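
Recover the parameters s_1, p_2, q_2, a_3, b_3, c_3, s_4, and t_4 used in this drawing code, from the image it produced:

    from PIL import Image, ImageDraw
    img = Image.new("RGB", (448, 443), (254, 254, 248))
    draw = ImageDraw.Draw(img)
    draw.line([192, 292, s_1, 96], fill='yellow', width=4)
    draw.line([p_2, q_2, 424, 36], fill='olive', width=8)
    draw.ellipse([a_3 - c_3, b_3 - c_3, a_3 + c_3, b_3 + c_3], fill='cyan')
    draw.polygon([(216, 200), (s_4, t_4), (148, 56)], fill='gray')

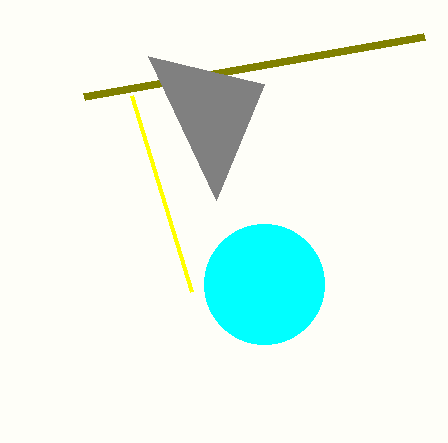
s_1 = 132, p_2 = 84, q_2 = 96, a_3 = 264, b_3 = 284, c_3 = 60, s_4 = 264, t_4 = 84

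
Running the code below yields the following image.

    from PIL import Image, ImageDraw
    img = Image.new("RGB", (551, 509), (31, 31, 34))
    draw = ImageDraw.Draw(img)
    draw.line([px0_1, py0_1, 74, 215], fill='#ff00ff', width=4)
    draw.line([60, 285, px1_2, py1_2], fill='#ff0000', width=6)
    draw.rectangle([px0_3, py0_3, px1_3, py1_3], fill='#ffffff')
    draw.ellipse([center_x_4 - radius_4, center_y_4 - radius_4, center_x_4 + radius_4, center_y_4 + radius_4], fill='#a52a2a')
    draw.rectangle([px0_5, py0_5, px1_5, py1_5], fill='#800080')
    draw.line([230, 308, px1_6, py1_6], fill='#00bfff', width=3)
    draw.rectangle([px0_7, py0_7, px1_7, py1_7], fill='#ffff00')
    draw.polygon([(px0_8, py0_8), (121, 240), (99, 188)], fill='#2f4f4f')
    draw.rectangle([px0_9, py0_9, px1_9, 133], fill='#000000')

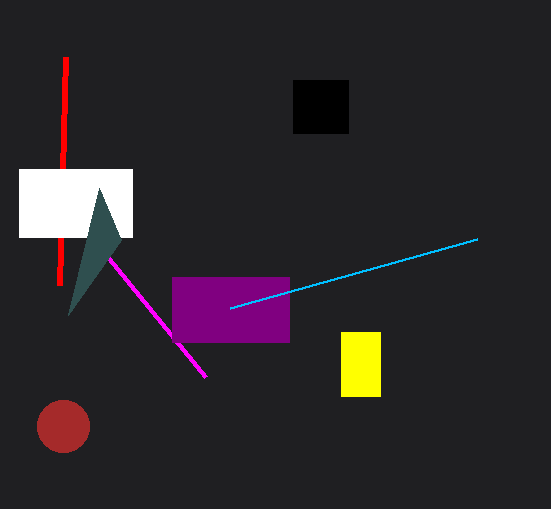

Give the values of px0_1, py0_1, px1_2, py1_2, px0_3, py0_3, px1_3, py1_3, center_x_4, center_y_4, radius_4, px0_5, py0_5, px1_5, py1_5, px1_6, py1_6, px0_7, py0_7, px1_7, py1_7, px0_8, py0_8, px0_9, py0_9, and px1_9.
px0_1 = 206; py0_1 = 377; px1_2 = 66; py1_2 = 57; px0_3 = 19; py0_3 = 169; px1_3 = 132; py1_3 = 237; center_x_4 = 63; center_y_4 = 426; radius_4 = 26; px0_5 = 172; py0_5 = 277; px1_5 = 289; py1_5 = 342; px1_6 = 477; py1_6 = 239; px0_7 = 341; py0_7 = 332; px1_7 = 380; py1_7 = 396; px0_8 = 68; py0_8 = 315; px0_9 = 293; py0_9 = 80; px1_9 = 348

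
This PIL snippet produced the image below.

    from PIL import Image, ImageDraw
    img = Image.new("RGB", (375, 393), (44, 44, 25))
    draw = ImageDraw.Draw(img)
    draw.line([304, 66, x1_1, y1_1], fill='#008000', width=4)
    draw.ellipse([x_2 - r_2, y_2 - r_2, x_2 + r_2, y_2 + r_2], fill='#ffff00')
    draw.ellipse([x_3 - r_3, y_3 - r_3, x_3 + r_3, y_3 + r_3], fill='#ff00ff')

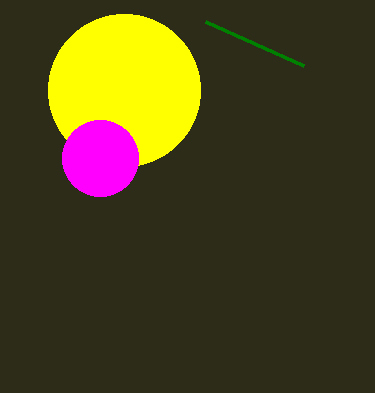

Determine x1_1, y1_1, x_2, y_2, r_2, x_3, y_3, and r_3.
x1_1 = 206
y1_1 = 22
x_2 = 124
y_2 = 90
r_2 = 76
x_3 = 100
y_3 = 158
r_3 = 38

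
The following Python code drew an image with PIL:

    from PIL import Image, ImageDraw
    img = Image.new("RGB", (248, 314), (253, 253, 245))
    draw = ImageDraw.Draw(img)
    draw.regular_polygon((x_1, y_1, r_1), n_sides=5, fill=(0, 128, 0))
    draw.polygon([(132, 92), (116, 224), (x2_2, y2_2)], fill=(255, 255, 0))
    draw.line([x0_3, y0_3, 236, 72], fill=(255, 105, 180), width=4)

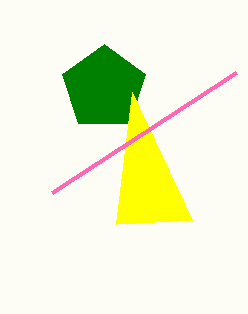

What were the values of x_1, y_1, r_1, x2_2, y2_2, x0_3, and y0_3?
x_1 = 104
y_1 = 88
r_1 = 44
x2_2 = 192
y2_2 = 220
x0_3 = 52
y0_3 = 192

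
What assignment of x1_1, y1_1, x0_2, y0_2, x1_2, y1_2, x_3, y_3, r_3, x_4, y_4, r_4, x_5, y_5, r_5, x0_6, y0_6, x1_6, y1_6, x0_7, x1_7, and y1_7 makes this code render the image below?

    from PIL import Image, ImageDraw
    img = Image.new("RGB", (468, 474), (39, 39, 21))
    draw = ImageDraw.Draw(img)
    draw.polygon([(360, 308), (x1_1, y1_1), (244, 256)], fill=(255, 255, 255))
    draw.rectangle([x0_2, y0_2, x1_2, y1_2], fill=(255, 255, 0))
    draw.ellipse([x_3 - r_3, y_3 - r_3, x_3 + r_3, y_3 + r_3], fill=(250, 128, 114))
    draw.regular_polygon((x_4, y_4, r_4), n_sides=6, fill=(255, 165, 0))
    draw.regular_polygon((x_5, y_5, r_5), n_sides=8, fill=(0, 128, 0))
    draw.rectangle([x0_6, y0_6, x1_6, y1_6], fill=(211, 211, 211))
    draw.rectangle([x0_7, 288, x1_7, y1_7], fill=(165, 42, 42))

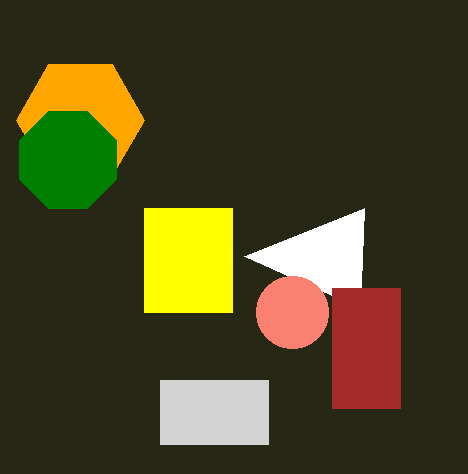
x1_1 = 364, y1_1 = 208, x0_2 = 144, y0_2 = 208, x1_2 = 232, y1_2 = 312, x_3 = 292, y_3 = 312, r_3 = 36, x_4 = 80, y_4 = 120, r_4 = 64, x_5 = 68, y_5 = 160, r_5 = 52, x0_6 = 160, y0_6 = 380, x1_6 = 268, y1_6 = 444, x0_7 = 332, x1_7 = 400, y1_7 = 408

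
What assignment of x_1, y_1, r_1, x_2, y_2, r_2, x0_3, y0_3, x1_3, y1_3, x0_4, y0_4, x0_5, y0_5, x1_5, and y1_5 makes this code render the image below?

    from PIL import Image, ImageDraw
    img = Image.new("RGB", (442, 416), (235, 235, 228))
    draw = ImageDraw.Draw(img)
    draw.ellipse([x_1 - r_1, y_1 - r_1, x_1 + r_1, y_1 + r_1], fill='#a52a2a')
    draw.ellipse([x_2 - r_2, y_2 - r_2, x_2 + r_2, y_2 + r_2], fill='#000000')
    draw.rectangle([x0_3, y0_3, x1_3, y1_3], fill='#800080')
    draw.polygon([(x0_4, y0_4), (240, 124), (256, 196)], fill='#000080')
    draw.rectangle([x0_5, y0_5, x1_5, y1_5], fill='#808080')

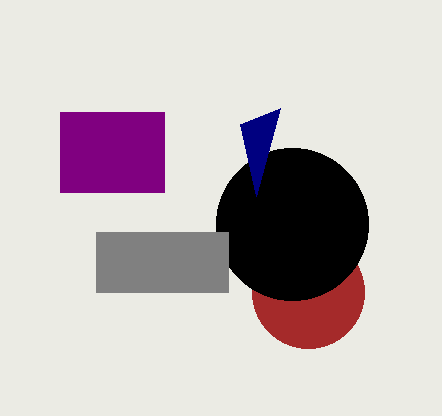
x_1 = 308; y_1 = 292; r_1 = 56; x_2 = 292; y_2 = 224; r_2 = 76; x0_3 = 60; y0_3 = 112; x1_3 = 164; y1_3 = 192; x0_4 = 280; y0_4 = 108; x0_5 = 96; y0_5 = 232; x1_5 = 228; y1_5 = 292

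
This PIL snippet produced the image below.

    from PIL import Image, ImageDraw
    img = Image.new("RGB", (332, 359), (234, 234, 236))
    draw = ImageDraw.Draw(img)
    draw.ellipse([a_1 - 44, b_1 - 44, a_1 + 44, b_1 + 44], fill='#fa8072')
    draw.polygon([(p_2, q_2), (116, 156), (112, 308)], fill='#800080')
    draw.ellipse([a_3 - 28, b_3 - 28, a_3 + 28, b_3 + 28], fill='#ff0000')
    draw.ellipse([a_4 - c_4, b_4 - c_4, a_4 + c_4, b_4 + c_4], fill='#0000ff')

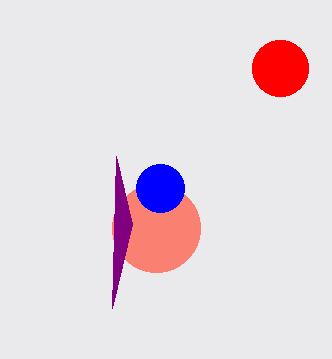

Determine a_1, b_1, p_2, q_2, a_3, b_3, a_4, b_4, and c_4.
a_1 = 156, b_1 = 228, p_2 = 132, q_2 = 224, a_3 = 280, b_3 = 68, a_4 = 160, b_4 = 188, c_4 = 24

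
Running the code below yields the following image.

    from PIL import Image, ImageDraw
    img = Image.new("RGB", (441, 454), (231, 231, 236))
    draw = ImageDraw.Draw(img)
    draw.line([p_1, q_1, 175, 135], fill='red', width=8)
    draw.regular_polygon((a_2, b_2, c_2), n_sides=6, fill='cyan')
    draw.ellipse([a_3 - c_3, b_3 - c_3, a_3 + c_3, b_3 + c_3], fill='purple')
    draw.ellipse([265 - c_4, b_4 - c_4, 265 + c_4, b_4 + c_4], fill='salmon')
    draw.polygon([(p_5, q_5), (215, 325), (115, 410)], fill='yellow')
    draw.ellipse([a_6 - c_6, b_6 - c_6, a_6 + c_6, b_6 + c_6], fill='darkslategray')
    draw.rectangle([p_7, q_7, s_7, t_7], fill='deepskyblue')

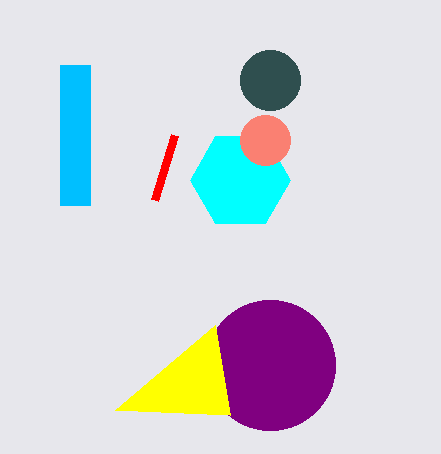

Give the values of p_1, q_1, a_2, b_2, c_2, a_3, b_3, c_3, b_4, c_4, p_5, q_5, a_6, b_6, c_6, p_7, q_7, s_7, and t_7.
p_1 = 155; q_1 = 200; a_2 = 240; b_2 = 180; c_2 = 50; a_3 = 270; b_3 = 365; c_3 = 65; b_4 = 140; c_4 = 25; p_5 = 230; q_5 = 415; a_6 = 270; b_6 = 80; c_6 = 30; p_7 = 60; q_7 = 65; s_7 = 90; t_7 = 205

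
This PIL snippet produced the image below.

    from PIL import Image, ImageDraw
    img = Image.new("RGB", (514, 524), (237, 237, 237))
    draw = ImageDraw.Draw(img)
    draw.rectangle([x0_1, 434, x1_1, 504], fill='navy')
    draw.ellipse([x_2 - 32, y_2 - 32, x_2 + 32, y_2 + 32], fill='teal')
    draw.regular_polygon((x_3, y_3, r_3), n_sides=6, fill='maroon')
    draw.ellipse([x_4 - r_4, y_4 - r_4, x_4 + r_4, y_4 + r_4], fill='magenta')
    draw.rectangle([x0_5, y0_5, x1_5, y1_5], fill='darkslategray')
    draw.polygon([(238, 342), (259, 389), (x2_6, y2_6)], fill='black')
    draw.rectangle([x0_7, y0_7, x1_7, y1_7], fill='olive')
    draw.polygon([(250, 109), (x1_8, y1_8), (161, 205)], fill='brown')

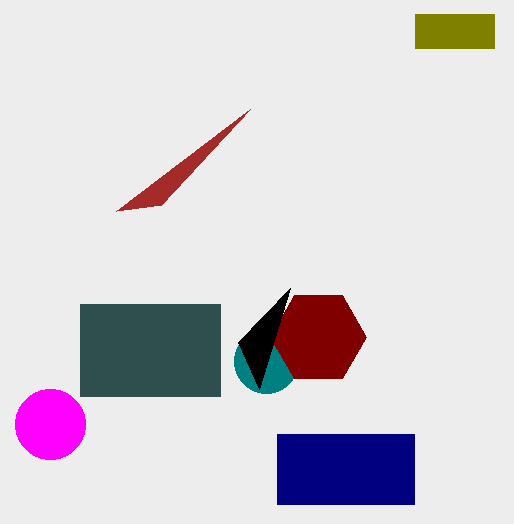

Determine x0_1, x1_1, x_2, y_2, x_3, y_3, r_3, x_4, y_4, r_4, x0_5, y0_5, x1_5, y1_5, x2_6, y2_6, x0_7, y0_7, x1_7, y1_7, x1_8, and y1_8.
x0_1 = 277
x1_1 = 414
x_2 = 266
y_2 = 361
x_3 = 318
y_3 = 337
r_3 = 48
x_4 = 50
y_4 = 424
r_4 = 35
x0_5 = 80
y0_5 = 304
x1_5 = 220
y1_5 = 396
x2_6 = 290
y2_6 = 288
x0_7 = 415
y0_7 = 14
x1_7 = 494
y1_7 = 48
x1_8 = 116
y1_8 = 211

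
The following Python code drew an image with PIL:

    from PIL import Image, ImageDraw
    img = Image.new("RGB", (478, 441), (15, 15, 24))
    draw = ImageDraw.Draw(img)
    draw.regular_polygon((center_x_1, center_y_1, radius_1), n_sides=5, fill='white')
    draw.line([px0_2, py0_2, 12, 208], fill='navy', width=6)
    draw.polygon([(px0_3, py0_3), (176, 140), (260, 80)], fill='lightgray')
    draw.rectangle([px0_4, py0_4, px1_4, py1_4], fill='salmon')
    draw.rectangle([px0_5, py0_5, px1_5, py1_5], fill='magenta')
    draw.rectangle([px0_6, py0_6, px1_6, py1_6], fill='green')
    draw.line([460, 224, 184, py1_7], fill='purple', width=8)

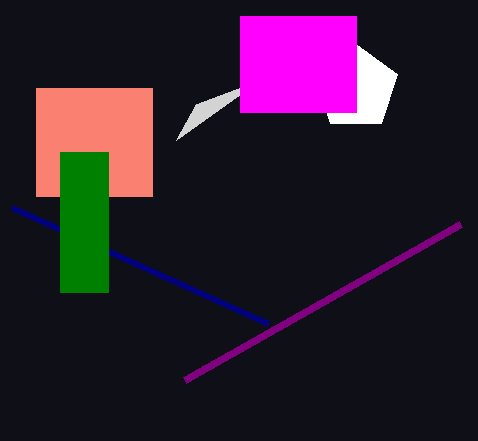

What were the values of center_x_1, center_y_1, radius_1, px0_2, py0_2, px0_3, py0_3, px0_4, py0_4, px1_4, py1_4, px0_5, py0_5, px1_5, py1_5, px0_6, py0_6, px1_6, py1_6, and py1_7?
center_x_1 = 356
center_y_1 = 88
radius_1 = 44
px0_2 = 268
py0_2 = 324
px0_3 = 196
py0_3 = 104
px0_4 = 36
py0_4 = 88
px1_4 = 152
py1_4 = 196
px0_5 = 240
py0_5 = 16
px1_5 = 356
py1_5 = 112
px0_6 = 60
py0_6 = 152
px1_6 = 108
py1_6 = 292
py1_7 = 380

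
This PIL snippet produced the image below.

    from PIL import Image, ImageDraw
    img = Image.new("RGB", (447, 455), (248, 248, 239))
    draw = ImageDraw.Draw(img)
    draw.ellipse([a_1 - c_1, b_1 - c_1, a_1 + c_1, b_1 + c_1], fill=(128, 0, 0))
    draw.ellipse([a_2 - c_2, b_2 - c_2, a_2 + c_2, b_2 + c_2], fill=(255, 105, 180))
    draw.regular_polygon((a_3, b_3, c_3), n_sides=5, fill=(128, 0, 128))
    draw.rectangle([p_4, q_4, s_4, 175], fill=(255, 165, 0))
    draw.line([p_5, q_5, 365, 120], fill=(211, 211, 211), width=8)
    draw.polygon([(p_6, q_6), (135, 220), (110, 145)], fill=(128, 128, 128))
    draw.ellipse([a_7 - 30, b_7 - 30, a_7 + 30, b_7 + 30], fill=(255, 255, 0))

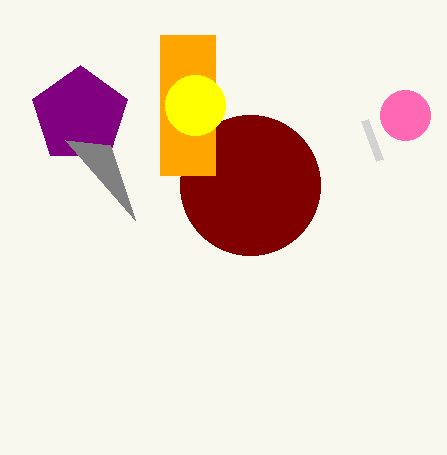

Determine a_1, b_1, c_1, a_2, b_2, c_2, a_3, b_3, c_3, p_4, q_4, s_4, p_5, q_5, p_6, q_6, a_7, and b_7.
a_1 = 250; b_1 = 185; c_1 = 70; a_2 = 405; b_2 = 115; c_2 = 25; a_3 = 80; b_3 = 115; c_3 = 50; p_4 = 160; q_4 = 35; s_4 = 215; p_5 = 380; q_5 = 160; p_6 = 65; q_6 = 140; a_7 = 195; b_7 = 105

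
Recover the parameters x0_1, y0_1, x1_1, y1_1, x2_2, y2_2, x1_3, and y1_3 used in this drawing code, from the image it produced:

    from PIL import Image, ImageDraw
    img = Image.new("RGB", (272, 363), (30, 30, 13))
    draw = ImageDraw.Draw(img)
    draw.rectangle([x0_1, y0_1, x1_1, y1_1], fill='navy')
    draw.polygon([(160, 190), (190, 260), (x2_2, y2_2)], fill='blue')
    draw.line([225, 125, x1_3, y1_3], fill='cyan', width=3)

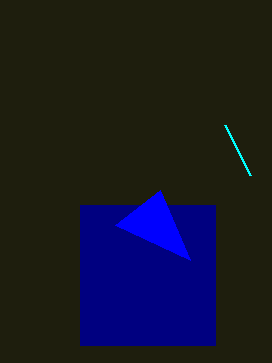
x0_1 = 80
y0_1 = 205
x1_1 = 215
y1_1 = 345
x2_2 = 115
y2_2 = 225
x1_3 = 250
y1_3 = 175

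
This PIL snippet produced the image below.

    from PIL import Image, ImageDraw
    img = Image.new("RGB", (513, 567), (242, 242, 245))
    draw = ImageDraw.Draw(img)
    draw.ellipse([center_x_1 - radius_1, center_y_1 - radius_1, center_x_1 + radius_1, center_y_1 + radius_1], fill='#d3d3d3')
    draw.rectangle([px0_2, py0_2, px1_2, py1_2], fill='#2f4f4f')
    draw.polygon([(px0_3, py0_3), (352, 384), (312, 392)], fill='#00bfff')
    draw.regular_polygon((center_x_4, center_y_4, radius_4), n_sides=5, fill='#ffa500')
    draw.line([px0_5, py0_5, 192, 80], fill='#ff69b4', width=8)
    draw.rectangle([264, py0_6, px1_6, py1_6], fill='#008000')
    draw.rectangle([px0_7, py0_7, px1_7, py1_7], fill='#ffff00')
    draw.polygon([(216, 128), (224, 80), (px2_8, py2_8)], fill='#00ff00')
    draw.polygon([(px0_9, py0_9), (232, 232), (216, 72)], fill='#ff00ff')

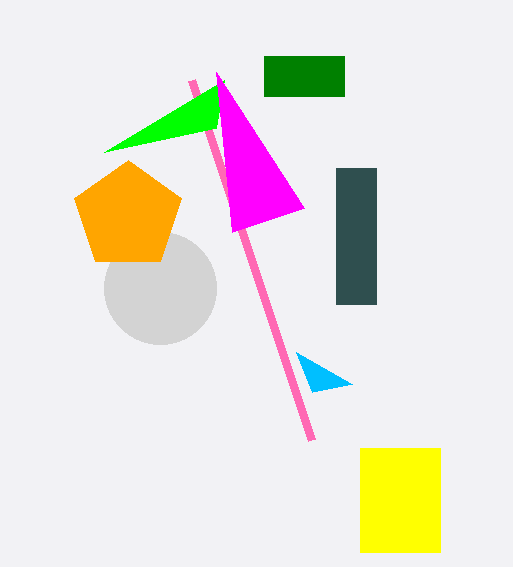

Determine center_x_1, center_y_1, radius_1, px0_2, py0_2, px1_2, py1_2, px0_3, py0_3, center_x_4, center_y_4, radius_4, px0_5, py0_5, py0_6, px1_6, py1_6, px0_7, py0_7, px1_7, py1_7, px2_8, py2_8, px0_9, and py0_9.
center_x_1 = 160, center_y_1 = 288, radius_1 = 56, px0_2 = 336, py0_2 = 168, px1_2 = 376, py1_2 = 304, px0_3 = 296, py0_3 = 352, center_x_4 = 128, center_y_4 = 216, radius_4 = 56, px0_5 = 312, py0_5 = 440, py0_6 = 56, px1_6 = 344, py1_6 = 96, px0_7 = 360, py0_7 = 448, px1_7 = 440, py1_7 = 552, px2_8 = 104, py2_8 = 152, px0_9 = 304, py0_9 = 208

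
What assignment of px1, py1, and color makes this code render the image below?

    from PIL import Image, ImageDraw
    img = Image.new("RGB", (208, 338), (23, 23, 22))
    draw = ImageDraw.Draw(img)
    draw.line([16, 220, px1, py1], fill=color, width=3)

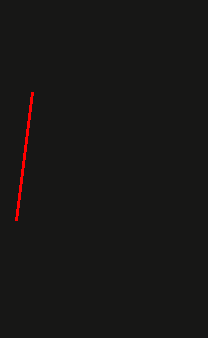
px1 = 32, py1 = 92, color = 'red'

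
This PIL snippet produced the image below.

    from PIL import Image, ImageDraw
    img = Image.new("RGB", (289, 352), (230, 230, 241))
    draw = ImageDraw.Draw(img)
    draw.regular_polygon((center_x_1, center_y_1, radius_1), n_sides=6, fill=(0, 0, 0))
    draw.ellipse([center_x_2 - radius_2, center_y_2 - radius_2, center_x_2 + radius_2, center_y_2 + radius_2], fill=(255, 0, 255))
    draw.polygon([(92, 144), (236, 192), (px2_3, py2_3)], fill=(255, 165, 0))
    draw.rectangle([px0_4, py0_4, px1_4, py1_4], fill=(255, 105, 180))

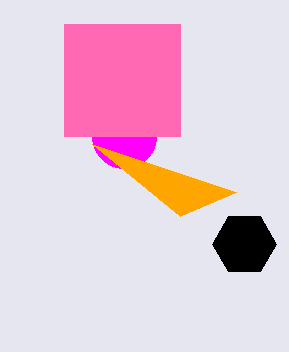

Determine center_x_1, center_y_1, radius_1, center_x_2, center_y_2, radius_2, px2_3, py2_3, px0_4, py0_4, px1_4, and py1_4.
center_x_1 = 244; center_y_1 = 244; radius_1 = 32; center_x_2 = 124; center_y_2 = 136; radius_2 = 32; px2_3 = 180; py2_3 = 216; px0_4 = 64; py0_4 = 24; px1_4 = 180; py1_4 = 136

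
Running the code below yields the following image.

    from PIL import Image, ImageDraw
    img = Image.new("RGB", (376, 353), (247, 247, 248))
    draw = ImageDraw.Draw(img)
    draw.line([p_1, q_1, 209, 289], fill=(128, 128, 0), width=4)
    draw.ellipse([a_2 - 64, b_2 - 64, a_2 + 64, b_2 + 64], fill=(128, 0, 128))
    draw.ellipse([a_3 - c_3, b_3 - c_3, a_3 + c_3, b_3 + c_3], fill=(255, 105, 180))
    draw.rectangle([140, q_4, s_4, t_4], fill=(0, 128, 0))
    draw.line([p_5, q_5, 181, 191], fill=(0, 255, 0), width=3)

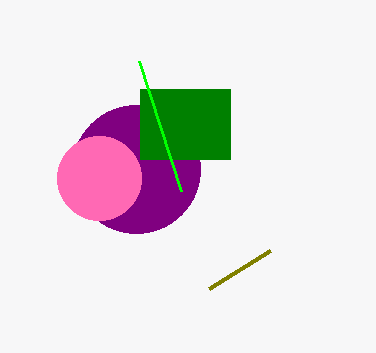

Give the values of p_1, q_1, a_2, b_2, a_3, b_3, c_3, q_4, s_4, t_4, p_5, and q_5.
p_1 = 270, q_1 = 251, a_2 = 136, b_2 = 169, a_3 = 99, b_3 = 178, c_3 = 42, q_4 = 89, s_4 = 230, t_4 = 159, p_5 = 139, q_5 = 61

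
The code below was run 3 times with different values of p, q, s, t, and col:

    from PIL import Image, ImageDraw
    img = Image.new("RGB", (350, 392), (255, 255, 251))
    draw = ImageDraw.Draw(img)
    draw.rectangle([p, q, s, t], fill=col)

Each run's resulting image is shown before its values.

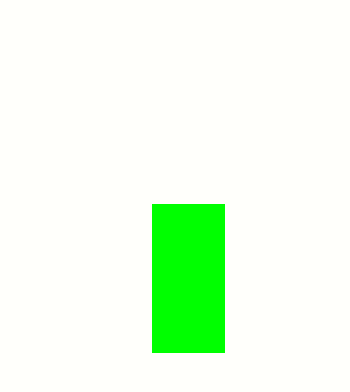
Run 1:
p = 152, q = 204, s = 224, t = 352, col = 'lime'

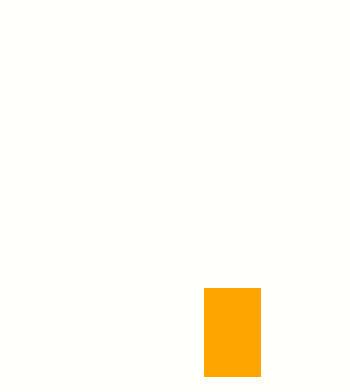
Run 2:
p = 204; q = 288; s = 260; t = 376; col = 'orange'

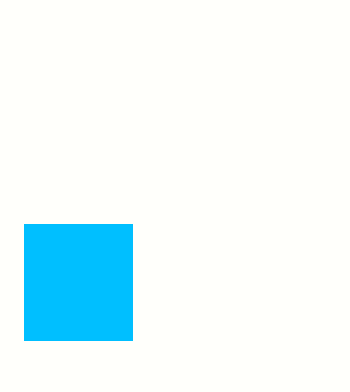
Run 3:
p = 24, q = 224, s = 132, t = 340, col = 'deepskyblue'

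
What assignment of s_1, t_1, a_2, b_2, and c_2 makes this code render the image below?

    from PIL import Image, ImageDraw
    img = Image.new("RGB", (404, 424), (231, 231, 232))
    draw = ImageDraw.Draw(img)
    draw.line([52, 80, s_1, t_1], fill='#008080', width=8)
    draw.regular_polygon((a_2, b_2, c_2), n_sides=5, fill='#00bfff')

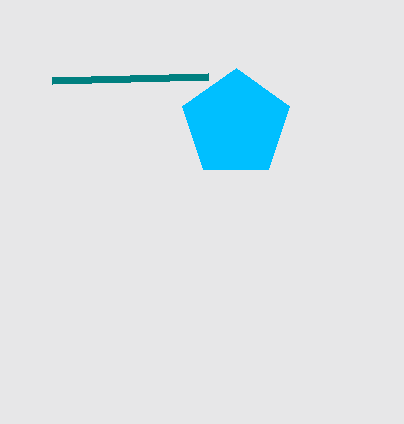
s_1 = 208, t_1 = 76, a_2 = 236, b_2 = 124, c_2 = 56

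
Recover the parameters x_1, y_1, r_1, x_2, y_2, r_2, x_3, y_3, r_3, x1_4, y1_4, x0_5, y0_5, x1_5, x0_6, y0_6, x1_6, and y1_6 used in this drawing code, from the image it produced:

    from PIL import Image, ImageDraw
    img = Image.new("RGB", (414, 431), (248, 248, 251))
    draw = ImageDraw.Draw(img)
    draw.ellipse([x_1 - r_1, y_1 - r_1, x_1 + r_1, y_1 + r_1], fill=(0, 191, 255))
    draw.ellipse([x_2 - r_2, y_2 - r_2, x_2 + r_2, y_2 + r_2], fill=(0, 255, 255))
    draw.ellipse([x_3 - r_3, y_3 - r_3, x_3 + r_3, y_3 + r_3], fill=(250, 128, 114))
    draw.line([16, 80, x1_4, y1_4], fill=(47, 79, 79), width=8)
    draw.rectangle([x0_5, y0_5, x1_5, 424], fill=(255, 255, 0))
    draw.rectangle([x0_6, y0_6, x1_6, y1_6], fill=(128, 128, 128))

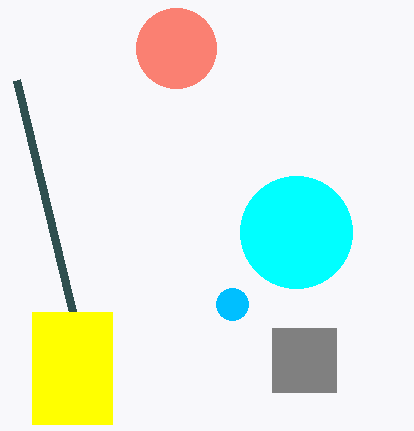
x_1 = 232
y_1 = 304
r_1 = 16
x_2 = 296
y_2 = 232
r_2 = 56
x_3 = 176
y_3 = 48
r_3 = 40
x1_4 = 72
y1_4 = 312
x0_5 = 32
y0_5 = 312
x1_5 = 112
x0_6 = 272
y0_6 = 328
x1_6 = 336
y1_6 = 392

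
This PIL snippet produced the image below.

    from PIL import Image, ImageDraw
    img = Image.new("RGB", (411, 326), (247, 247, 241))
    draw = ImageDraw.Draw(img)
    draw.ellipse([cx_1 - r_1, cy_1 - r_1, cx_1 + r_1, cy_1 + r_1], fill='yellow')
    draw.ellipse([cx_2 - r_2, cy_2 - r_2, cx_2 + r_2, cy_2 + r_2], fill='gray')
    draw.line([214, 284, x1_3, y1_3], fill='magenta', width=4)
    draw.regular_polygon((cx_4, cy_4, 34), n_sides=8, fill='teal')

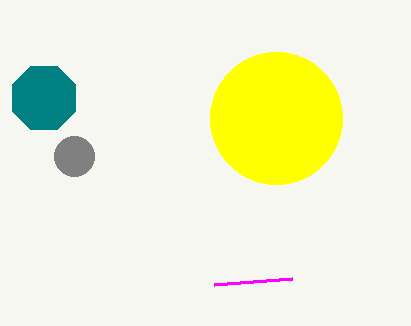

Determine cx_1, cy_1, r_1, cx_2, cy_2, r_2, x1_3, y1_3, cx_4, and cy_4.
cx_1 = 276; cy_1 = 118; r_1 = 66; cx_2 = 74; cy_2 = 156; r_2 = 20; x1_3 = 292; y1_3 = 278; cx_4 = 44; cy_4 = 98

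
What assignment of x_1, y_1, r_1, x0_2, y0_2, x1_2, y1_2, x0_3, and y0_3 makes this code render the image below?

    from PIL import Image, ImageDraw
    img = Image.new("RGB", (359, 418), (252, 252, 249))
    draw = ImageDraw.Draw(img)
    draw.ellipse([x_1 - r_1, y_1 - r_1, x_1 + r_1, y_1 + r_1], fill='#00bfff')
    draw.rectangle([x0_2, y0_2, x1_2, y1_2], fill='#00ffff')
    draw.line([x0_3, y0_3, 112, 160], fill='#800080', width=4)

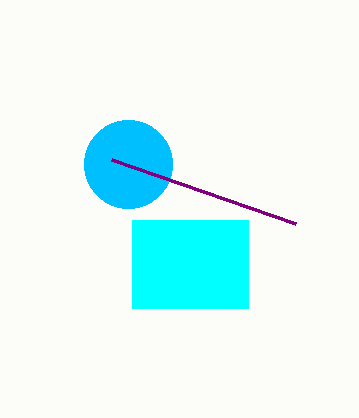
x_1 = 128, y_1 = 164, r_1 = 44, x0_2 = 132, y0_2 = 220, x1_2 = 248, y1_2 = 308, x0_3 = 296, y0_3 = 224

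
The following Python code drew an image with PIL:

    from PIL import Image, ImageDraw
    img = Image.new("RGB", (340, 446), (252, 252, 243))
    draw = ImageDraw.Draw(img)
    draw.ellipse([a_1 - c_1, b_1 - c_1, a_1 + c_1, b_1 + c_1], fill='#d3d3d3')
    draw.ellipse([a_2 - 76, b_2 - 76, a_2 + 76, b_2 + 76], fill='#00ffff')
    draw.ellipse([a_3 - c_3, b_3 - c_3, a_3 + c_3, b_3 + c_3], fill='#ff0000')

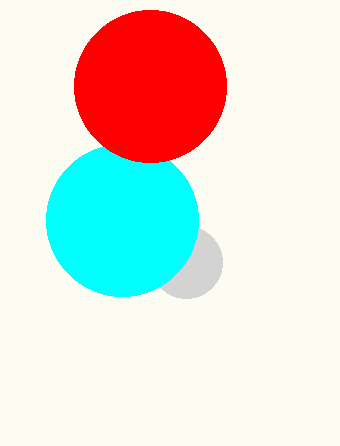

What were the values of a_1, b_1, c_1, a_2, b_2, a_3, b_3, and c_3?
a_1 = 186, b_1 = 262, c_1 = 36, a_2 = 122, b_2 = 220, a_3 = 150, b_3 = 86, c_3 = 76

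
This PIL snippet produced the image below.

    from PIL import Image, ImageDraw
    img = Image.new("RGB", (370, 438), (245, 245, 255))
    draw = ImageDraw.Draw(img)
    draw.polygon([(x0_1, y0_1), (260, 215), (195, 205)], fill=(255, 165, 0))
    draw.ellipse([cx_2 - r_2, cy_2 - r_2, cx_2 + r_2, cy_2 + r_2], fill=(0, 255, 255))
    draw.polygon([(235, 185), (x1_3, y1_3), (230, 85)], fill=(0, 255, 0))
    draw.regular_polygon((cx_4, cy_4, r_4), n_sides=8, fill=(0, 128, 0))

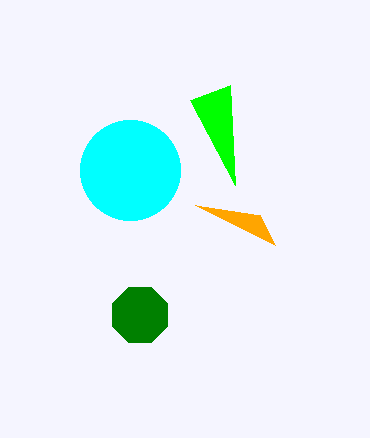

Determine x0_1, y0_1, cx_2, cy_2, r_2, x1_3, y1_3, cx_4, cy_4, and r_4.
x0_1 = 275
y0_1 = 245
cx_2 = 130
cy_2 = 170
r_2 = 50
x1_3 = 190
y1_3 = 100
cx_4 = 140
cy_4 = 315
r_4 = 30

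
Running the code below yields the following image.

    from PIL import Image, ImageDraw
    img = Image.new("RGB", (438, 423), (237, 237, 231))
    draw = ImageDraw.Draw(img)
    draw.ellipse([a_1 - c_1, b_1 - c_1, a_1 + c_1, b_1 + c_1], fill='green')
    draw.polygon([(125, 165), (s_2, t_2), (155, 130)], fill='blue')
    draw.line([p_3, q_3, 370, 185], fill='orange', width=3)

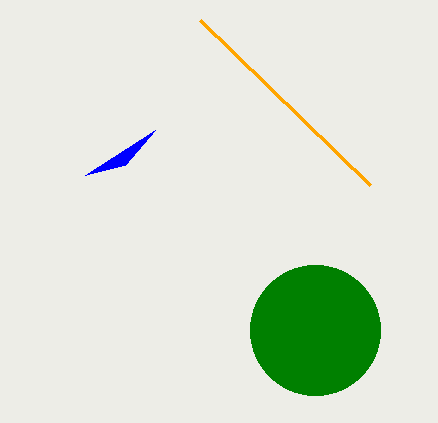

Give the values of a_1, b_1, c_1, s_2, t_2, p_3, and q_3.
a_1 = 315; b_1 = 330; c_1 = 65; s_2 = 85; t_2 = 175; p_3 = 200; q_3 = 20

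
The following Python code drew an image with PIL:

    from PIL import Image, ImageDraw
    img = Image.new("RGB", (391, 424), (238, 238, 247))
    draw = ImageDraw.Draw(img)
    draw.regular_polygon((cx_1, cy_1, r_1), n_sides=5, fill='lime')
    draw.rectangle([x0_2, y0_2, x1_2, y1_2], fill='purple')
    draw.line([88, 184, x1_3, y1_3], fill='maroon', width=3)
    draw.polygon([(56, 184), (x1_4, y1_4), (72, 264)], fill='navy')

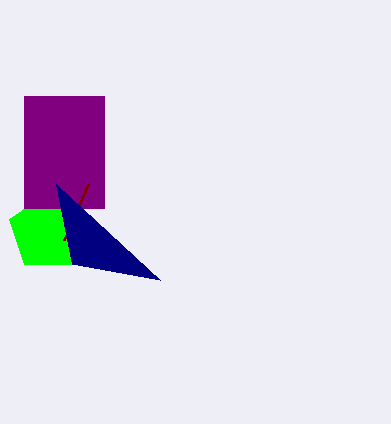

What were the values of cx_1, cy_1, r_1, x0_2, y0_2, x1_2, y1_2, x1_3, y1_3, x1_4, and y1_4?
cx_1 = 48, cy_1 = 232, r_1 = 40, x0_2 = 24, y0_2 = 96, x1_2 = 104, y1_2 = 208, x1_3 = 64, y1_3 = 240, x1_4 = 160, y1_4 = 280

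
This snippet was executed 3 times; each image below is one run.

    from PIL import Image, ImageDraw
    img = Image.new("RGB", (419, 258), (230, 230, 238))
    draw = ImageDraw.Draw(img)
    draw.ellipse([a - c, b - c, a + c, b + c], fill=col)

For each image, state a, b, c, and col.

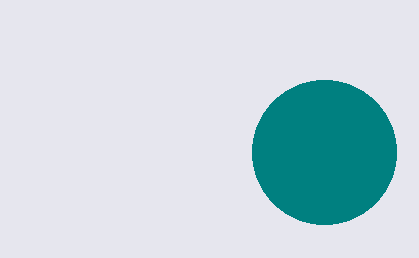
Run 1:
a = 324, b = 152, c = 72, col = 'teal'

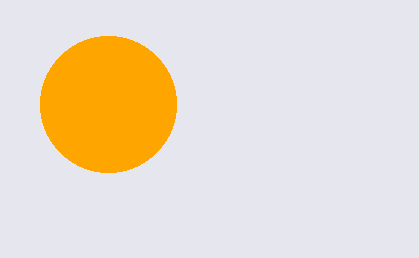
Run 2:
a = 108; b = 104; c = 68; col = 'orange'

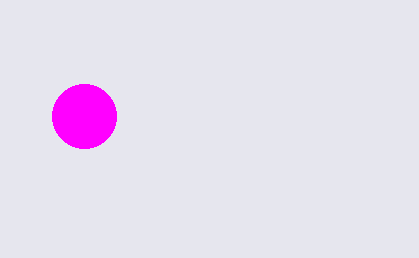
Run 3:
a = 84, b = 116, c = 32, col = 'magenta'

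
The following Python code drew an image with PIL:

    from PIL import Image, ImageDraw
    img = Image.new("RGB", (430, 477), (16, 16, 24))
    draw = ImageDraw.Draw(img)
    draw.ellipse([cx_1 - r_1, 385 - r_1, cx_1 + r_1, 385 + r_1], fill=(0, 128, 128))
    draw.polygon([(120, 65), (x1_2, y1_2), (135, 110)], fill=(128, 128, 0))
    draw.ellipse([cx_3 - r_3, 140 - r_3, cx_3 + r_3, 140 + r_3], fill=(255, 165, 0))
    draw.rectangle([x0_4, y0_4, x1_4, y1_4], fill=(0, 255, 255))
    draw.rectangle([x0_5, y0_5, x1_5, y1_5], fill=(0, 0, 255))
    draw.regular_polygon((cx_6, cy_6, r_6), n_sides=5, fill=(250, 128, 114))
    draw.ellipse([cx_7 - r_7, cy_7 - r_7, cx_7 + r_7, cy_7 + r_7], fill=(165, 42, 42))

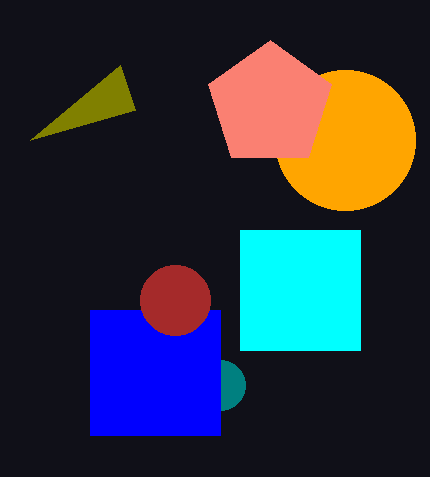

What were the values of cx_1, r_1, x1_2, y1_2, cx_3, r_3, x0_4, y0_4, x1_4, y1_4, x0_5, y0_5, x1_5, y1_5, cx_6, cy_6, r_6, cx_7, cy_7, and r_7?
cx_1 = 220; r_1 = 25; x1_2 = 30; y1_2 = 140; cx_3 = 345; r_3 = 70; x0_4 = 240; y0_4 = 230; x1_4 = 360; y1_4 = 350; x0_5 = 90; y0_5 = 310; x1_5 = 220; y1_5 = 435; cx_6 = 270; cy_6 = 105; r_6 = 65; cx_7 = 175; cy_7 = 300; r_7 = 35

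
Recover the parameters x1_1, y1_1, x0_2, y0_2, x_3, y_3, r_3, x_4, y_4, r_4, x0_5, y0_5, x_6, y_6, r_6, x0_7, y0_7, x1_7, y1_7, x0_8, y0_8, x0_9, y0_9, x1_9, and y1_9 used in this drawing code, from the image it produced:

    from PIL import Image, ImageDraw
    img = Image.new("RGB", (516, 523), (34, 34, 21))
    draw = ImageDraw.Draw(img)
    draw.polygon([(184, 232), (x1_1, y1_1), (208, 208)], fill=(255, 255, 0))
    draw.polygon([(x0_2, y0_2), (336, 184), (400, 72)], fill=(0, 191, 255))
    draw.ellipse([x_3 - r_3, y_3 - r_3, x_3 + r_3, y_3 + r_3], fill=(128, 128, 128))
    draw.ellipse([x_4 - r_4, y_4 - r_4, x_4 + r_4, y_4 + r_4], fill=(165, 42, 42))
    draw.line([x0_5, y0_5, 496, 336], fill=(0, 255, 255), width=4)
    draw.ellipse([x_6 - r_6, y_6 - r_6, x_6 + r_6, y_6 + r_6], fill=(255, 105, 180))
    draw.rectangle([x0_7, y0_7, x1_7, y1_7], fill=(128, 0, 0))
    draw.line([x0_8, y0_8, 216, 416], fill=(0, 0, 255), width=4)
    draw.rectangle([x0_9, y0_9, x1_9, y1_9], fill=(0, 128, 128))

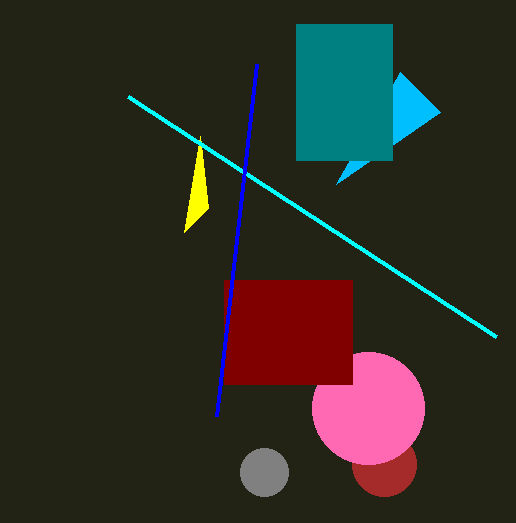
x1_1 = 200; y1_1 = 136; x0_2 = 440; y0_2 = 112; x_3 = 264; y_3 = 472; r_3 = 24; x_4 = 384; y_4 = 464; r_4 = 32; x0_5 = 128; y0_5 = 96; x_6 = 368; y_6 = 408; r_6 = 56; x0_7 = 224; y0_7 = 280; x1_7 = 352; y1_7 = 384; x0_8 = 256; y0_8 = 64; x0_9 = 296; y0_9 = 24; x1_9 = 392; y1_9 = 160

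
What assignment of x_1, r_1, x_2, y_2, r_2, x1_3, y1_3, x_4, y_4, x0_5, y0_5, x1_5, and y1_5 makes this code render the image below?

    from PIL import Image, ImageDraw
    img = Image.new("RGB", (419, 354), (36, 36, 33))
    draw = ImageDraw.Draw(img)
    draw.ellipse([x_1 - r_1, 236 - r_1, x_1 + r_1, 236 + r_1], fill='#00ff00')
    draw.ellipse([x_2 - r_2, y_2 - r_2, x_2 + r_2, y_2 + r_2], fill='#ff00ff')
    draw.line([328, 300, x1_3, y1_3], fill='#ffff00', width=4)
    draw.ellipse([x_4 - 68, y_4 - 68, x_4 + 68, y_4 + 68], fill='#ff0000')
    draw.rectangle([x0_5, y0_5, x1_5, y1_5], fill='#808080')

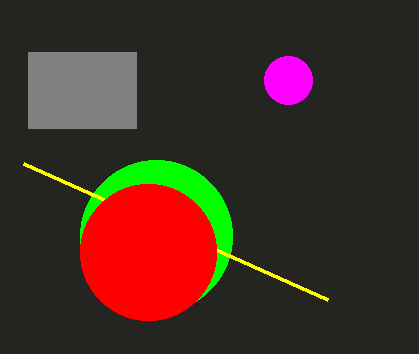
x_1 = 156, r_1 = 76, x_2 = 288, y_2 = 80, r_2 = 24, x1_3 = 24, y1_3 = 164, x_4 = 148, y_4 = 252, x0_5 = 28, y0_5 = 52, x1_5 = 136, y1_5 = 128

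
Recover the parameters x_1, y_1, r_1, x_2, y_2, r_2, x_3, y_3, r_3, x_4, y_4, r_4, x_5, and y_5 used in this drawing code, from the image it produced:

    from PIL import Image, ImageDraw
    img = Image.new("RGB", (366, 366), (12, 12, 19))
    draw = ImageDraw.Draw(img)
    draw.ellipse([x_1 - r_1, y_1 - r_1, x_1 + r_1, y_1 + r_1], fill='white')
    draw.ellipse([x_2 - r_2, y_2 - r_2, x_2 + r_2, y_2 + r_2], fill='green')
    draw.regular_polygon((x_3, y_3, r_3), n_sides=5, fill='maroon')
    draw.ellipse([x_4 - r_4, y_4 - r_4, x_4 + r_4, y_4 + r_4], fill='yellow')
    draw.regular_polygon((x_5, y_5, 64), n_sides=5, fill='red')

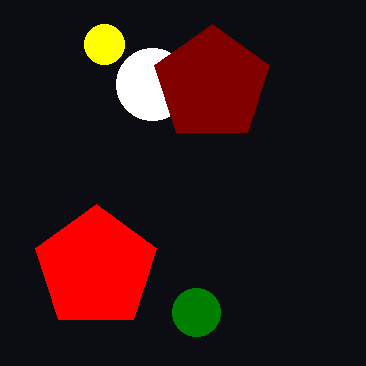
x_1 = 152
y_1 = 84
r_1 = 36
x_2 = 196
y_2 = 312
r_2 = 24
x_3 = 212
y_3 = 84
r_3 = 60
x_4 = 104
y_4 = 44
r_4 = 20
x_5 = 96
y_5 = 268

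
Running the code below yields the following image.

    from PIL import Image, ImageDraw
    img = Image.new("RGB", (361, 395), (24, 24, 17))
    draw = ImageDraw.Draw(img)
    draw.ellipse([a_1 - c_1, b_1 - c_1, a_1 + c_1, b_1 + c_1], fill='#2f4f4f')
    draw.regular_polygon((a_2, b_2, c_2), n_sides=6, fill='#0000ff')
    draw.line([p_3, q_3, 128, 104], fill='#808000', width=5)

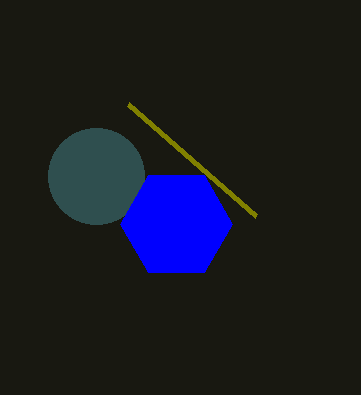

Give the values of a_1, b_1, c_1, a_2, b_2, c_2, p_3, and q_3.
a_1 = 96, b_1 = 176, c_1 = 48, a_2 = 176, b_2 = 224, c_2 = 56, p_3 = 256, q_3 = 216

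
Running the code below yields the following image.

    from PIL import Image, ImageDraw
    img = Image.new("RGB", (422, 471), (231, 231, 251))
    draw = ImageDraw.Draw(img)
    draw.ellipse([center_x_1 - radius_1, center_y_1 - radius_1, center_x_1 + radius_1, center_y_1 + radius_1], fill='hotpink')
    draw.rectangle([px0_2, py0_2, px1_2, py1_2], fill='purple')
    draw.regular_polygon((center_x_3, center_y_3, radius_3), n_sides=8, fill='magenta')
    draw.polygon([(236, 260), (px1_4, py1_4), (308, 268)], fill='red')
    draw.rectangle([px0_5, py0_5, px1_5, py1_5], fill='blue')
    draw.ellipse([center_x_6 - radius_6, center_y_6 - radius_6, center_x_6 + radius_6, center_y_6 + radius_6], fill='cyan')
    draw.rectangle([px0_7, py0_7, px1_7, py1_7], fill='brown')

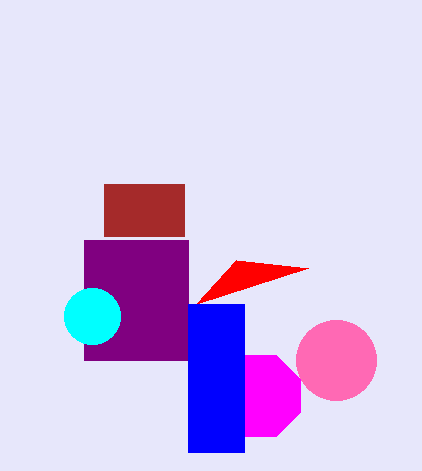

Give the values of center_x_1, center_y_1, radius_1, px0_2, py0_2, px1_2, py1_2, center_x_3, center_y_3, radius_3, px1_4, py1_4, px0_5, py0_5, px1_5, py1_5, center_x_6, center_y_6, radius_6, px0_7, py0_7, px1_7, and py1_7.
center_x_1 = 336, center_y_1 = 360, radius_1 = 40, px0_2 = 84, py0_2 = 240, px1_2 = 188, py1_2 = 360, center_x_3 = 260, center_y_3 = 396, radius_3 = 44, px1_4 = 196, py1_4 = 304, px0_5 = 188, py0_5 = 304, px1_5 = 244, py1_5 = 452, center_x_6 = 92, center_y_6 = 316, radius_6 = 28, px0_7 = 104, py0_7 = 184, px1_7 = 184, py1_7 = 236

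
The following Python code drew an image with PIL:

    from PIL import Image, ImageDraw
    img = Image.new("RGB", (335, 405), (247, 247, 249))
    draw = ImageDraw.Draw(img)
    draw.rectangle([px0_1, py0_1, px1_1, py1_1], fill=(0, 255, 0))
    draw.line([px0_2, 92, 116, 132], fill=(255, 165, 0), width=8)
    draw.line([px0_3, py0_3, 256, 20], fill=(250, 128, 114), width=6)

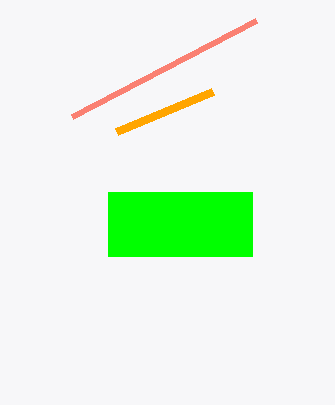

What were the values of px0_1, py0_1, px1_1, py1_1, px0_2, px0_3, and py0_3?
px0_1 = 108
py0_1 = 192
px1_1 = 252
py1_1 = 256
px0_2 = 212
px0_3 = 72
py0_3 = 116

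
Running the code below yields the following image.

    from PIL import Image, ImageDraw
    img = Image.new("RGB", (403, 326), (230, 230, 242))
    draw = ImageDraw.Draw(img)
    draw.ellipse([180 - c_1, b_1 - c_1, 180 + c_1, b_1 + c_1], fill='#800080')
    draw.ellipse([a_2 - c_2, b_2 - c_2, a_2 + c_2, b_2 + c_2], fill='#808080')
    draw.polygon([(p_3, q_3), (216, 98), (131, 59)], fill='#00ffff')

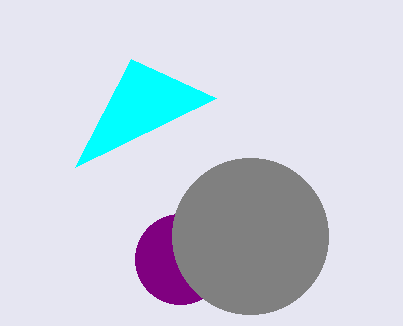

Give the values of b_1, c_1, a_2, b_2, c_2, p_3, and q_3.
b_1 = 259; c_1 = 45; a_2 = 250; b_2 = 236; c_2 = 78; p_3 = 75; q_3 = 167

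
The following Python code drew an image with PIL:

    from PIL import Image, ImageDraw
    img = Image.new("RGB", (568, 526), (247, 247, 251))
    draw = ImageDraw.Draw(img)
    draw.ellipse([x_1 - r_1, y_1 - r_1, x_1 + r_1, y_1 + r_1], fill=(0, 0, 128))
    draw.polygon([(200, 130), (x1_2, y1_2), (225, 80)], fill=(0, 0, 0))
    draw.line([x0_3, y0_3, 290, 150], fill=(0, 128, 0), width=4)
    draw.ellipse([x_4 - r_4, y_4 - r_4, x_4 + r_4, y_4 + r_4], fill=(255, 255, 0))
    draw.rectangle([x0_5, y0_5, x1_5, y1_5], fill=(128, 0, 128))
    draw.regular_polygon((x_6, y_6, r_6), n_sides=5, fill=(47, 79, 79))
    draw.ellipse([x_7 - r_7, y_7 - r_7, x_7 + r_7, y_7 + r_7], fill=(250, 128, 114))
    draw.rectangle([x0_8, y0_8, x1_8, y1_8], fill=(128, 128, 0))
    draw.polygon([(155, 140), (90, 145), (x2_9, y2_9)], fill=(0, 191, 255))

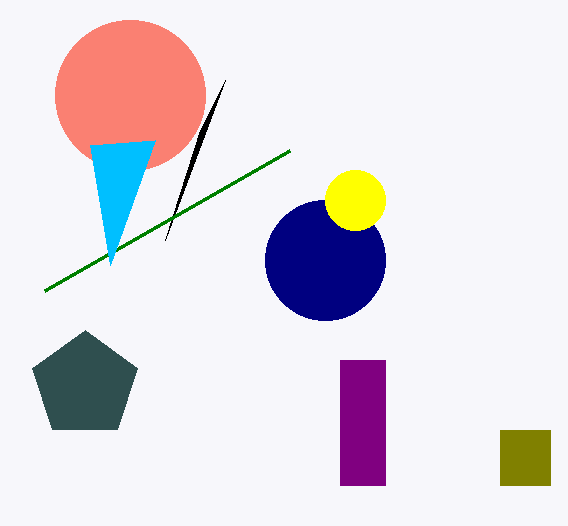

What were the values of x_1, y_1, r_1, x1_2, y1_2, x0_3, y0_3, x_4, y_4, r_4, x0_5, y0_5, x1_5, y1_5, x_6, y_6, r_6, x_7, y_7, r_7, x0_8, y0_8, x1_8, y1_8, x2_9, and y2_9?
x_1 = 325, y_1 = 260, r_1 = 60, x1_2 = 165, y1_2 = 240, x0_3 = 45, y0_3 = 290, x_4 = 355, y_4 = 200, r_4 = 30, x0_5 = 340, y0_5 = 360, x1_5 = 385, y1_5 = 485, x_6 = 85, y_6 = 385, r_6 = 55, x_7 = 130, y_7 = 95, r_7 = 75, x0_8 = 500, y0_8 = 430, x1_8 = 550, y1_8 = 485, x2_9 = 110, y2_9 = 265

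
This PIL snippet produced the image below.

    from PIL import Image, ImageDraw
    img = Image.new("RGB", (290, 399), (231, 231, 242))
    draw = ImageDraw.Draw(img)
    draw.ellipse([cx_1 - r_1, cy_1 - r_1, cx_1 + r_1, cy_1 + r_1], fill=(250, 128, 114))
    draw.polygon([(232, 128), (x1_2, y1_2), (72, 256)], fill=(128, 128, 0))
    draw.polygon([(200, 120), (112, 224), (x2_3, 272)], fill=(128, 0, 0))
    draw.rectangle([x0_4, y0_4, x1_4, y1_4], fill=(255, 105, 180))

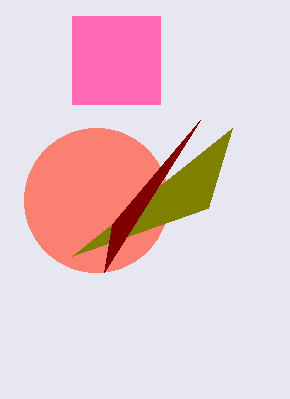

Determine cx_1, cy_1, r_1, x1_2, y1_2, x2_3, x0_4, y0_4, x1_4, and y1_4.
cx_1 = 96, cy_1 = 200, r_1 = 72, x1_2 = 208, y1_2 = 208, x2_3 = 104, x0_4 = 72, y0_4 = 16, x1_4 = 160, y1_4 = 104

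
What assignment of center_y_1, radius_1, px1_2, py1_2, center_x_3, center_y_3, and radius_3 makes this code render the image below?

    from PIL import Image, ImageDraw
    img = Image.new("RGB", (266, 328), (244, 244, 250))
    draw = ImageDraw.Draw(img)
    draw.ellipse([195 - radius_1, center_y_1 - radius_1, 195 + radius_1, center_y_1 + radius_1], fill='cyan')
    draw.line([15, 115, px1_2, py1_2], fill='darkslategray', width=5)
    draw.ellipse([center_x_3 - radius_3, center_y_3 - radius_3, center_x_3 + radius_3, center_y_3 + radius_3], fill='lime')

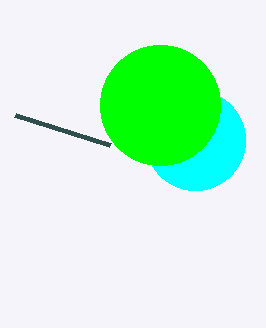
center_y_1 = 140
radius_1 = 50
px1_2 = 110
py1_2 = 145
center_x_3 = 160
center_y_3 = 105
radius_3 = 60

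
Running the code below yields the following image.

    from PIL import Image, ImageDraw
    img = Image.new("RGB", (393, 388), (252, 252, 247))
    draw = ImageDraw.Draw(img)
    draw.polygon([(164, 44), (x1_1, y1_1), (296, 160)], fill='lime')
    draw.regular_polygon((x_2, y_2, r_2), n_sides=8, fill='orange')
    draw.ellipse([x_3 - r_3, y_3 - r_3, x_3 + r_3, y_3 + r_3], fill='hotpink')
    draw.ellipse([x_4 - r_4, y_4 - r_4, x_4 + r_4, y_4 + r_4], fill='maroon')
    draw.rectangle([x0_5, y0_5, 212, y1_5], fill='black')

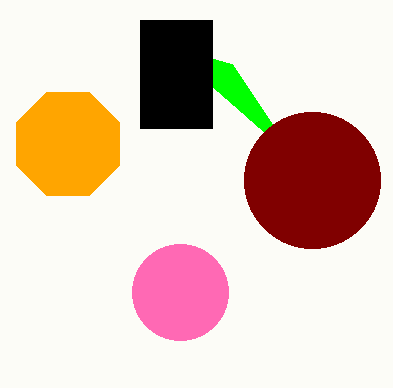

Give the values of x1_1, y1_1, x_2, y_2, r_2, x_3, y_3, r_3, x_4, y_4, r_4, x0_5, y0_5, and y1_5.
x1_1 = 232
y1_1 = 64
x_2 = 68
y_2 = 144
r_2 = 56
x_3 = 180
y_3 = 292
r_3 = 48
x_4 = 312
y_4 = 180
r_4 = 68
x0_5 = 140
y0_5 = 20
y1_5 = 128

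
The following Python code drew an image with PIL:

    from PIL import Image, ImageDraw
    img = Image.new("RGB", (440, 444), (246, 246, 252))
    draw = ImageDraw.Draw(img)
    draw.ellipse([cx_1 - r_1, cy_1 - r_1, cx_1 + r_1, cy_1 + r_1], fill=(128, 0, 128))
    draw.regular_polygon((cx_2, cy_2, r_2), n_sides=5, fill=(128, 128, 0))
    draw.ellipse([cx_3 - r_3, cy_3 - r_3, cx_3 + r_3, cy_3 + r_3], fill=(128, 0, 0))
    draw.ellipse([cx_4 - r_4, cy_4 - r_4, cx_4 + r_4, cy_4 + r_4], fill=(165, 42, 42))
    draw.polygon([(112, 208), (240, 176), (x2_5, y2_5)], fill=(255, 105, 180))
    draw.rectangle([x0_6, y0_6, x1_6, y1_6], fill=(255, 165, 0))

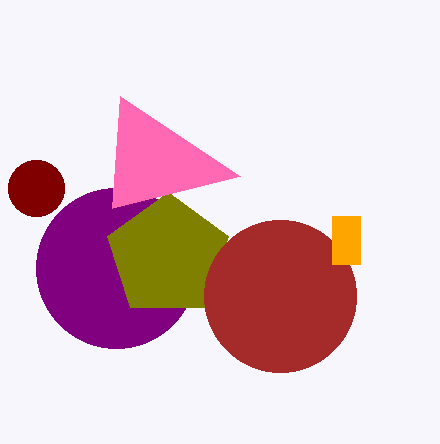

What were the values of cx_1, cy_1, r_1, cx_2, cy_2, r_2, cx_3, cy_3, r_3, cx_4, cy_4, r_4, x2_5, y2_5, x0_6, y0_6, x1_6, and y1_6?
cx_1 = 116
cy_1 = 268
r_1 = 80
cx_2 = 168
cy_2 = 256
r_2 = 64
cx_3 = 36
cy_3 = 188
r_3 = 28
cx_4 = 280
cy_4 = 296
r_4 = 76
x2_5 = 120
y2_5 = 96
x0_6 = 332
y0_6 = 216
x1_6 = 360
y1_6 = 264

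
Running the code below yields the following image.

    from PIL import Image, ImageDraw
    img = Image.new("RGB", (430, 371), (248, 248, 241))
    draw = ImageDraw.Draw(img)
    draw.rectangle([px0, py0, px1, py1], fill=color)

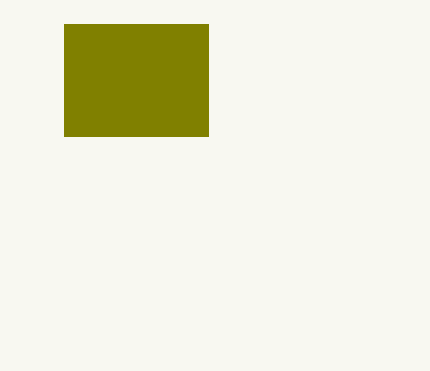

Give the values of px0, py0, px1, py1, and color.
px0 = 64, py0 = 24, px1 = 208, py1 = 136, color = 'olive'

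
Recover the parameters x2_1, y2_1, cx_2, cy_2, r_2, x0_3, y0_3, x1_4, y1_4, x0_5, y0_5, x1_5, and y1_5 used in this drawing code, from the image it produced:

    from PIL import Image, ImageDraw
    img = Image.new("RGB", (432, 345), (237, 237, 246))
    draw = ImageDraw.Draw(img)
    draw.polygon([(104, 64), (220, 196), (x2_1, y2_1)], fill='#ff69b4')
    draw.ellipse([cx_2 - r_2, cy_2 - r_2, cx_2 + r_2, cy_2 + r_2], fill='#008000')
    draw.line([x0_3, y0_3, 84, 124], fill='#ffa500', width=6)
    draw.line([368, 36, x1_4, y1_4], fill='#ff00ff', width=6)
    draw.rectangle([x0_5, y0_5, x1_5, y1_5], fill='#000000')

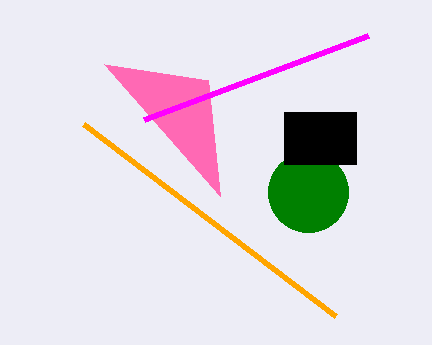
x2_1 = 208, y2_1 = 80, cx_2 = 308, cy_2 = 192, r_2 = 40, x0_3 = 336, y0_3 = 316, x1_4 = 144, y1_4 = 120, x0_5 = 284, y0_5 = 112, x1_5 = 356, y1_5 = 164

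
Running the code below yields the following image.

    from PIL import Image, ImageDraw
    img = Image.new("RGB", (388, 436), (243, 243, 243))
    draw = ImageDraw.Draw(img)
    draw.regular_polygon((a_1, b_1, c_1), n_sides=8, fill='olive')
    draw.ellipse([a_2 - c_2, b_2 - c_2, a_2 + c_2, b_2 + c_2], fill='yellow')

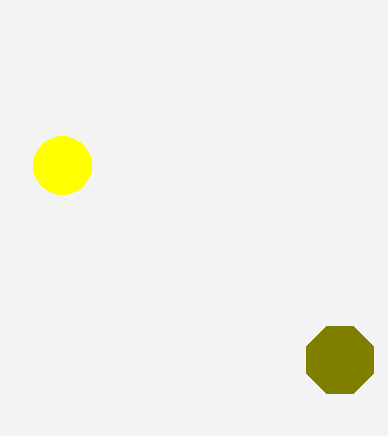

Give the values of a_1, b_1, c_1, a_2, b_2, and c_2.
a_1 = 340, b_1 = 360, c_1 = 36, a_2 = 62, b_2 = 165, c_2 = 29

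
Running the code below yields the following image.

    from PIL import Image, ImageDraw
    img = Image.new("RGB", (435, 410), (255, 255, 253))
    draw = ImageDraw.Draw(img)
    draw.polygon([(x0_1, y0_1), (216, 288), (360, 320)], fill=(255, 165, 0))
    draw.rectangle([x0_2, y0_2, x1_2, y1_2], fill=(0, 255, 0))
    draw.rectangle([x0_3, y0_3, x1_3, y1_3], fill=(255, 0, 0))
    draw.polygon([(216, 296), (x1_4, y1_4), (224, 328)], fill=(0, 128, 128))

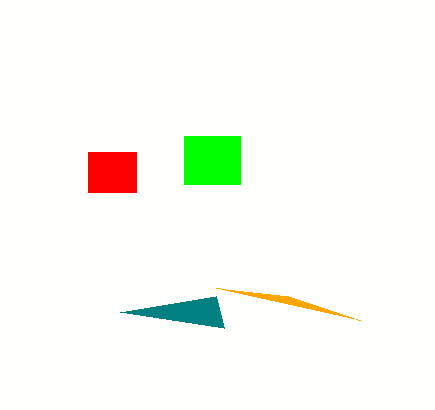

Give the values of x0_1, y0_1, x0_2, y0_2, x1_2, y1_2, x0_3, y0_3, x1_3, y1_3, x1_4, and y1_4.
x0_1 = 288
y0_1 = 296
x0_2 = 184
y0_2 = 136
x1_2 = 240
y1_2 = 184
x0_3 = 88
y0_3 = 152
x1_3 = 136
y1_3 = 192
x1_4 = 120
y1_4 = 312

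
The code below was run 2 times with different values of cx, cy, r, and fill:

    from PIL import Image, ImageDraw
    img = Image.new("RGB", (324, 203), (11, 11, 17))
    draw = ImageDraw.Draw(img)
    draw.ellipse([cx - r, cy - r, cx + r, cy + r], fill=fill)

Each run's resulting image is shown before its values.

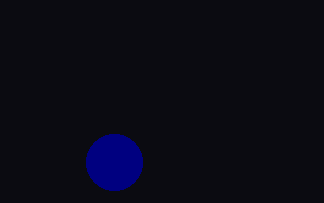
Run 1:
cx = 114; cy = 162; r = 28; fill = 'navy'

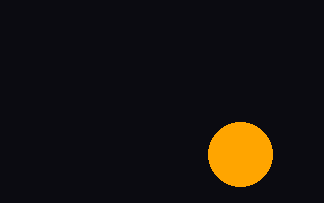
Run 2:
cx = 240; cy = 154; r = 32; fill = 'orange'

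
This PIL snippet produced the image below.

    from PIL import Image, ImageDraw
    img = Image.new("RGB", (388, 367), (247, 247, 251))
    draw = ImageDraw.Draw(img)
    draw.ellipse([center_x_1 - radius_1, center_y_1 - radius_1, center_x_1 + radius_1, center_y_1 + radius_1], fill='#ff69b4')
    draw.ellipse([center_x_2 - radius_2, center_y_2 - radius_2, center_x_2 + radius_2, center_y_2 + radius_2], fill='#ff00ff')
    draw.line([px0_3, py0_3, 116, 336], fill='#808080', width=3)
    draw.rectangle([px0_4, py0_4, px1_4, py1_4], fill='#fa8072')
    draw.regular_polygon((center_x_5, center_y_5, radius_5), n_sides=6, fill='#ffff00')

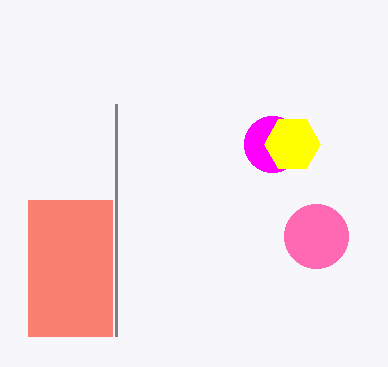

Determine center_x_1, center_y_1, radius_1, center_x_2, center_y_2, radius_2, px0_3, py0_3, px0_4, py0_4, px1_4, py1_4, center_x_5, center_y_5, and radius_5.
center_x_1 = 316
center_y_1 = 236
radius_1 = 32
center_x_2 = 272
center_y_2 = 144
radius_2 = 28
px0_3 = 116
py0_3 = 104
px0_4 = 28
py0_4 = 200
px1_4 = 112
py1_4 = 336
center_x_5 = 292
center_y_5 = 144
radius_5 = 28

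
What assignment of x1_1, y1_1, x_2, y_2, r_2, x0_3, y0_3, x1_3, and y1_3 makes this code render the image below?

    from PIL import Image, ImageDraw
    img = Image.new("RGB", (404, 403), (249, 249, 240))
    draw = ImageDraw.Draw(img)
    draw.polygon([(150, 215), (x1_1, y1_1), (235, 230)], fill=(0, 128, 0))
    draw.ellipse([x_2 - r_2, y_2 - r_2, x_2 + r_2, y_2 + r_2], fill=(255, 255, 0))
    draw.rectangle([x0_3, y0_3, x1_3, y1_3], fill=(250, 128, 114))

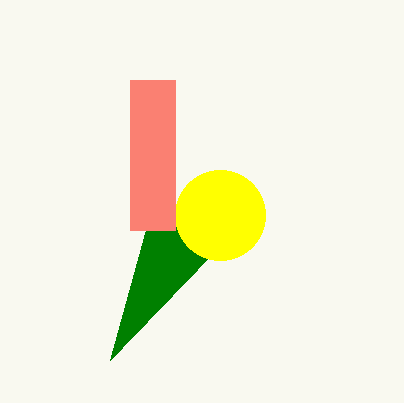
x1_1 = 110; y1_1 = 360; x_2 = 220; y_2 = 215; r_2 = 45; x0_3 = 130; y0_3 = 80; x1_3 = 175; y1_3 = 230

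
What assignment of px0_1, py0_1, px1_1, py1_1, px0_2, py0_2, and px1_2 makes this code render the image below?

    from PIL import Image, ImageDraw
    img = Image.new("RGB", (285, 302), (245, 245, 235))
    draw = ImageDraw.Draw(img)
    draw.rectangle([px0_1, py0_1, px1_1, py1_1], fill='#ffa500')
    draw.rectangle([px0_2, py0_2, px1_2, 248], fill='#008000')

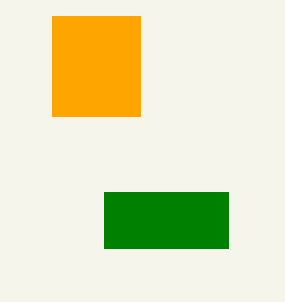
px0_1 = 52; py0_1 = 16; px1_1 = 140; py1_1 = 116; px0_2 = 104; py0_2 = 192; px1_2 = 228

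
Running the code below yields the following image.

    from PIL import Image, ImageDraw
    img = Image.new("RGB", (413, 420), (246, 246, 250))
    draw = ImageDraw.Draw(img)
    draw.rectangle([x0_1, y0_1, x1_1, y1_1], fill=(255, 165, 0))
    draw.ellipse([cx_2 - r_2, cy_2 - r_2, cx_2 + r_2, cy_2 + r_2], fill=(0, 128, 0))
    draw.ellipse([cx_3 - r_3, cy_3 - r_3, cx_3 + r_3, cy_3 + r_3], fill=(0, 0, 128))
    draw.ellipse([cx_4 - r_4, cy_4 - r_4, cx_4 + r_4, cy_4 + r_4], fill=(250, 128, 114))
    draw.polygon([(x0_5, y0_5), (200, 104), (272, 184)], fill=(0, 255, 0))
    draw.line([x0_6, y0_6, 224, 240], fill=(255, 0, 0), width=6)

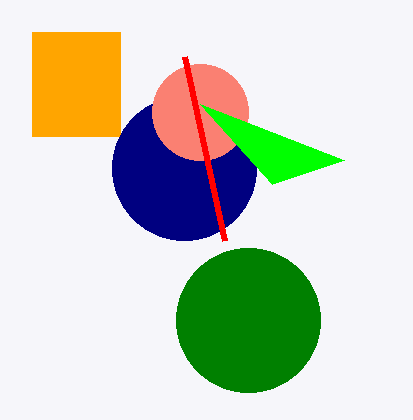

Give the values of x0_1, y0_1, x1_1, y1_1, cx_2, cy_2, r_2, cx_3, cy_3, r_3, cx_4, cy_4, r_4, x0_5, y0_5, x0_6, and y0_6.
x0_1 = 32; y0_1 = 32; x1_1 = 120; y1_1 = 136; cx_2 = 248; cy_2 = 320; r_2 = 72; cx_3 = 184; cy_3 = 168; r_3 = 72; cx_4 = 200; cy_4 = 112; r_4 = 48; x0_5 = 344; y0_5 = 160; x0_6 = 184; y0_6 = 56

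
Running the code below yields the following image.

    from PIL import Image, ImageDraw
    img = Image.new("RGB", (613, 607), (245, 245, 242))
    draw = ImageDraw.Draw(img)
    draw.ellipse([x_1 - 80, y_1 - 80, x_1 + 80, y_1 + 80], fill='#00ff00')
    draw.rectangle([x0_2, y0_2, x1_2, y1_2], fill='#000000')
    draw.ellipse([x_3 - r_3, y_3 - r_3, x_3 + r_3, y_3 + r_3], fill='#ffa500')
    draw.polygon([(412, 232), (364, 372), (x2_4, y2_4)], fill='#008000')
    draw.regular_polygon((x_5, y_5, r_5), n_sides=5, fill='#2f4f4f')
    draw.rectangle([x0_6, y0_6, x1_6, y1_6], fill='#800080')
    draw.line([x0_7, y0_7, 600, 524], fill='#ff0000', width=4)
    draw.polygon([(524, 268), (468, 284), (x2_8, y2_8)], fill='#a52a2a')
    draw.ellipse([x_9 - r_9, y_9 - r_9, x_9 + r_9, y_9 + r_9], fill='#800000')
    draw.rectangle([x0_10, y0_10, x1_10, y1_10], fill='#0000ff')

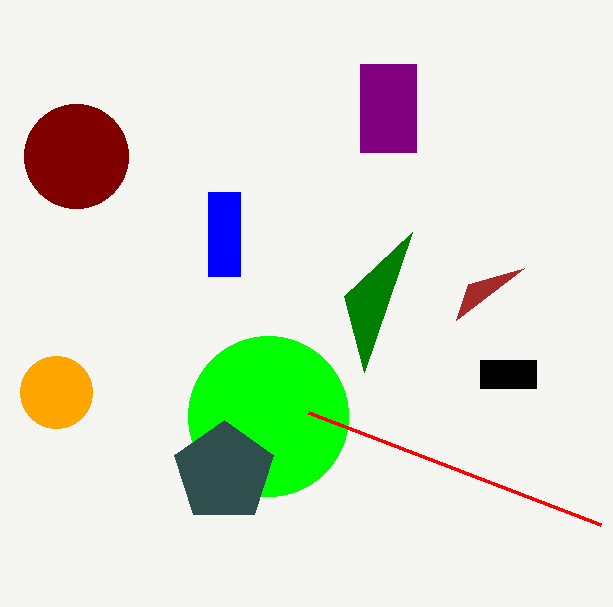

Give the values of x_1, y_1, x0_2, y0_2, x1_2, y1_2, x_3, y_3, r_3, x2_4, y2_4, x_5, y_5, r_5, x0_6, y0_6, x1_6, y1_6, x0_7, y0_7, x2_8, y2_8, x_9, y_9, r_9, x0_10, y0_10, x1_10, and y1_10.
x_1 = 268, y_1 = 416, x0_2 = 480, y0_2 = 360, x1_2 = 536, y1_2 = 388, x_3 = 56, y_3 = 392, r_3 = 36, x2_4 = 344, y2_4 = 296, x_5 = 224, y_5 = 472, r_5 = 52, x0_6 = 360, y0_6 = 64, x1_6 = 416, y1_6 = 152, x0_7 = 308, y0_7 = 412, x2_8 = 456, y2_8 = 320, x_9 = 76, y_9 = 156, r_9 = 52, x0_10 = 208, y0_10 = 192, x1_10 = 240, y1_10 = 276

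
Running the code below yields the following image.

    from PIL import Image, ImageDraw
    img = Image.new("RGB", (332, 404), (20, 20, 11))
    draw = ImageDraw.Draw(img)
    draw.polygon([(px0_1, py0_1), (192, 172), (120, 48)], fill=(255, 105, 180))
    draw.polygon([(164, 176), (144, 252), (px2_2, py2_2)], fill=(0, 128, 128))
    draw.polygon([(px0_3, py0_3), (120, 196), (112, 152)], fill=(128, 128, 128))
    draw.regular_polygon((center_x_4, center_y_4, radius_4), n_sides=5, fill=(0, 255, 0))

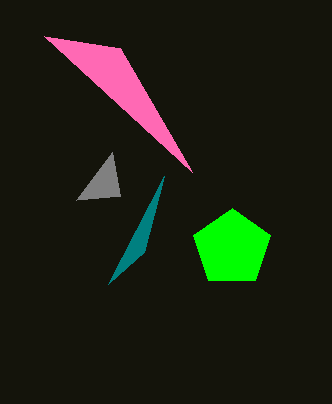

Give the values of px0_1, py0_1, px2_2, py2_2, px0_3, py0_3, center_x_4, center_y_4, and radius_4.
px0_1 = 44; py0_1 = 36; px2_2 = 108; py2_2 = 284; px0_3 = 76; py0_3 = 200; center_x_4 = 232; center_y_4 = 248; radius_4 = 40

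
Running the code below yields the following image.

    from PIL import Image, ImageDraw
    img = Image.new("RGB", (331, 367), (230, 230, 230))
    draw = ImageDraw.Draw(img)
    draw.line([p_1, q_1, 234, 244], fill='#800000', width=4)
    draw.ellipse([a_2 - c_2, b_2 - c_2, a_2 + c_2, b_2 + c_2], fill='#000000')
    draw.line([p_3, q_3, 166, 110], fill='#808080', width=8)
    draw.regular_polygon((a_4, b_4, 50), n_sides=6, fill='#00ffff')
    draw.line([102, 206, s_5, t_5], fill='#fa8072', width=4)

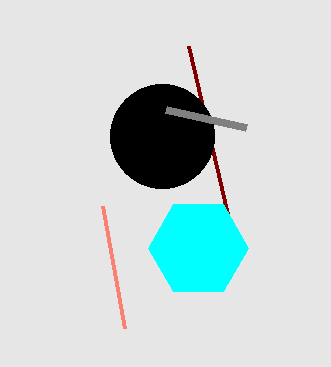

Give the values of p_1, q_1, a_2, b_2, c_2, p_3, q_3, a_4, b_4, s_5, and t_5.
p_1 = 188; q_1 = 46; a_2 = 162; b_2 = 136; c_2 = 52; p_3 = 246; q_3 = 128; a_4 = 198; b_4 = 248; s_5 = 124; t_5 = 328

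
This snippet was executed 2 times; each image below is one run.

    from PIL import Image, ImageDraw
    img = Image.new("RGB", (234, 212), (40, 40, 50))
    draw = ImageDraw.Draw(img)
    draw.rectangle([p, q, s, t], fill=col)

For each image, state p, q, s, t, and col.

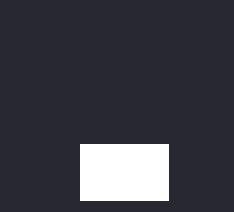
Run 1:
p = 80; q = 144; s = 168; t = 200; col = 'white'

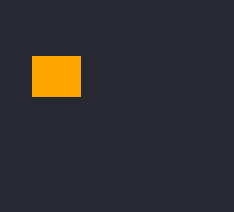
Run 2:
p = 32
q = 56
s = 80
t = 96
col = 'orange'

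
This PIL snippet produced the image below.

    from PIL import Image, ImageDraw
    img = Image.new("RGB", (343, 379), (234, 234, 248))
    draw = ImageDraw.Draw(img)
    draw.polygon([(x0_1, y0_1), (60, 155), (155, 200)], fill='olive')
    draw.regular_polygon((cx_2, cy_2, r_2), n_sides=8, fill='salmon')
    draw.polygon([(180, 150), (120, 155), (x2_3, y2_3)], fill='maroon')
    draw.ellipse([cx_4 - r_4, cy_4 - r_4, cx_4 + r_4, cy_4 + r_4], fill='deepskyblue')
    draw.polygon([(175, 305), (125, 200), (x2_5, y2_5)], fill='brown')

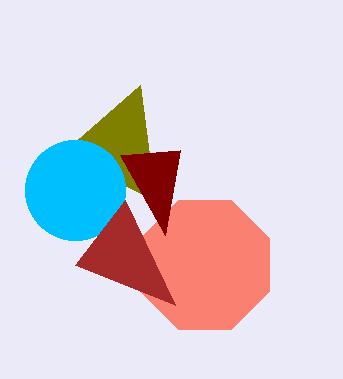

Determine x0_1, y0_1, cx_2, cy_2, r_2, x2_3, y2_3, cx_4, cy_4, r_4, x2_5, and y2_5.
x0_1 = 140; y0_1 = 85; cx_2 = 205; cy_2 = 265; r_2 = 70; x2_3 = 165; y2_3 = 235; cx_4 = 75; cy_4 = 190; r_4 = 50; x2_5 = 75; y2_5 = 265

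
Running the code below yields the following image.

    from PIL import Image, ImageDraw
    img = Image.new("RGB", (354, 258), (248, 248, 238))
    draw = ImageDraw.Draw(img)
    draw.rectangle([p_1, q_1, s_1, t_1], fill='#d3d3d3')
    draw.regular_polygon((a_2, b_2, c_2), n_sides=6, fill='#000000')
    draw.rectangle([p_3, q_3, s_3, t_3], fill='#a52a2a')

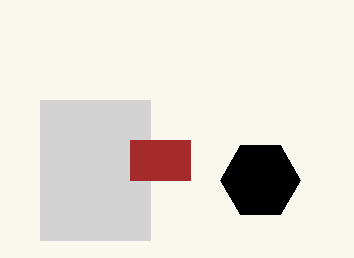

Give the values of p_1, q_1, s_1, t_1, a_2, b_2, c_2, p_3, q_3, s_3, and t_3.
p_1 = 40; q_1 = 100; s_1 = 150; t_1 = 240; a_2 = 260; b_2 = 180; c_2 = 40; p_3 = 130; q_3 = 140; s_3 = 190; t_3 = 180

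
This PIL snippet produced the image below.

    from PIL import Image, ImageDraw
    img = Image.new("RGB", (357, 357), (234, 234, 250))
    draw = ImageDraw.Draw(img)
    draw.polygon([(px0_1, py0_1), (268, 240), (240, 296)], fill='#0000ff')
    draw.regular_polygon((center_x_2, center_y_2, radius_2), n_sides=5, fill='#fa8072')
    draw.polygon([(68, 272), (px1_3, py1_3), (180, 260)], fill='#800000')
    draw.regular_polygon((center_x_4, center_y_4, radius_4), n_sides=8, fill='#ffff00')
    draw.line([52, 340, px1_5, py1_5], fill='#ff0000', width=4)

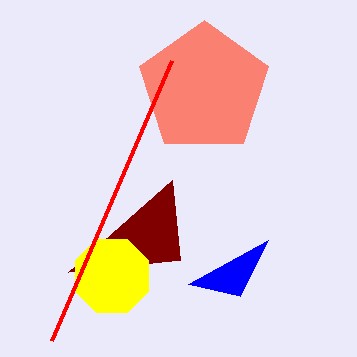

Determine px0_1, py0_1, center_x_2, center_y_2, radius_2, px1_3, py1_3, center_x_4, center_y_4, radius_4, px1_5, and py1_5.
px0_1 = 188
py0_1 = 284
center_x_2 = 204
center_y_2 = 88
radius_2 = 68
px1_3 = 172
py1_3 = 180
center_x_4 = 112
center_y_4 = 276
radius_4 = 40
px1_5 = 172
py1_5 = 60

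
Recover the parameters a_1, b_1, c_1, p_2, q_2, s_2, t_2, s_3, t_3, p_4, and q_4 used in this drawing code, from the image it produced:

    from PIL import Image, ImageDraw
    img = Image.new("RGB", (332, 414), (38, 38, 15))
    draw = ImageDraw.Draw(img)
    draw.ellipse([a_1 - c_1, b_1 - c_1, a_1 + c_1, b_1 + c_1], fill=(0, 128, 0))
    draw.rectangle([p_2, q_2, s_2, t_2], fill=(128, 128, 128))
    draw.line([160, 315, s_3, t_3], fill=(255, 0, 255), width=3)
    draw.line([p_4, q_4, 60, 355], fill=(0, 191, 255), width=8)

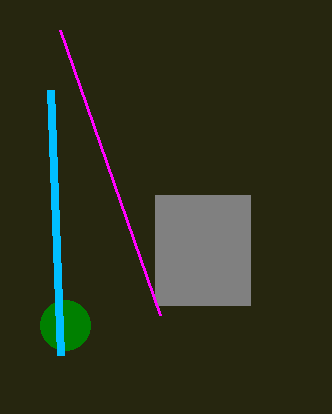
a_1 = 65; b_1 = 325; c_1 = 25; p_2 = 155; q_2 = 195; s_2 = 250; t_2 = 305; s_3 = 60; t_3 = 30; p_4 = 50; q_4 = 90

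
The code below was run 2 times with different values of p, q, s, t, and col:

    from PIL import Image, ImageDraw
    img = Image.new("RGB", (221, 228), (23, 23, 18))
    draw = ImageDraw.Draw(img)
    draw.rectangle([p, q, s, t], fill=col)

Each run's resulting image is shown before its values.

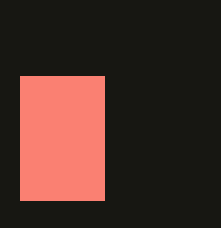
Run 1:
p = 20; q = 76; s = 104; t = 200; col = 'salmon'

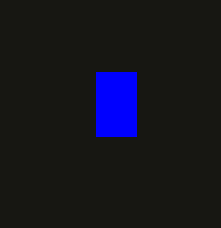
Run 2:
p = 96
q = 72
s = 136
t = 136
col = 'blue'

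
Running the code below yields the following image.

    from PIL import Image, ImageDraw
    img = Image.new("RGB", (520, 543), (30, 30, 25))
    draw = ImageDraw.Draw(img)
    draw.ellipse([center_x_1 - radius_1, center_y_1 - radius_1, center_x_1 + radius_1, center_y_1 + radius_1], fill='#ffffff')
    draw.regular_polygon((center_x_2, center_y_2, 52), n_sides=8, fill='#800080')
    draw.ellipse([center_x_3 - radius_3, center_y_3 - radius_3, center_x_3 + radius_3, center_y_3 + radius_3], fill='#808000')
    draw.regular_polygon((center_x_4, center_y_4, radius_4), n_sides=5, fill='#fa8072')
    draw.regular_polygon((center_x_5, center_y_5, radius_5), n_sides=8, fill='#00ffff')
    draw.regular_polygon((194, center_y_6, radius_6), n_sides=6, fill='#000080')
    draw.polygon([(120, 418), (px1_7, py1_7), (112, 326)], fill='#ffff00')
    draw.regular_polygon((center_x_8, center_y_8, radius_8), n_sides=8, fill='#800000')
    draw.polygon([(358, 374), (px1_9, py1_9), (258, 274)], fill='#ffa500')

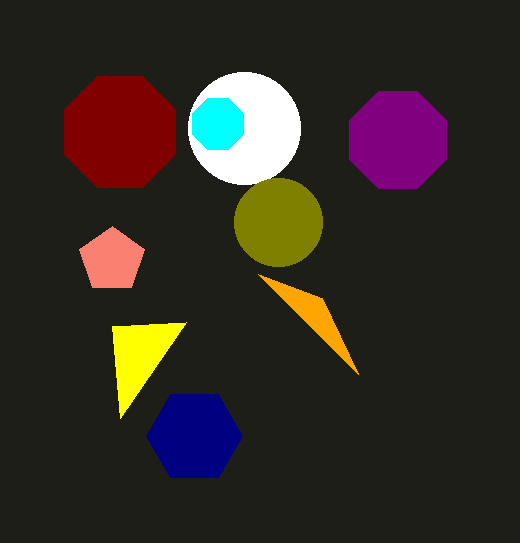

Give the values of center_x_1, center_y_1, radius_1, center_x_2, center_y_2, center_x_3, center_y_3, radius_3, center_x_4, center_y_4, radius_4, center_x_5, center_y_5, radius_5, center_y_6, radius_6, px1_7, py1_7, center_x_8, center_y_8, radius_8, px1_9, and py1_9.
center_x_1 = 244; center_y_1 = 128; radius_1 = 56; center_x_2 = 398; center_y_2 = 140; center_x_3 = 278; center_y_3 = 222; radius_3 = 44; center_x_4 = 112; center_y_4 = 260; radius_4 = 34; center_x_5 = 218; center_y_5 = 124; radius_5 = 28; center_y_6 = 436; radius_6 = 48; px1_7 = 186; py1_7 = 322; center_x_8 = 120; center_y_8 = 132; radius_8 = 60; px1_9 = 322; py1_9 = 298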